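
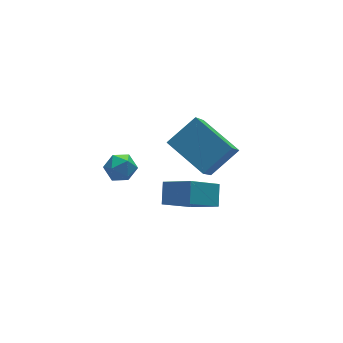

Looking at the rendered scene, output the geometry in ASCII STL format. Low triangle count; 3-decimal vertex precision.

solid 
facet normal -0.419 -0.516 0.747
outer loop
vertex 0.794 -3.0 1.08
vertex 0.171 -1.548 1.734
vertex -0.345 -3.153 0.335
endloop
endfacet
facet normal 0.364 -0.849 -0.382
outer loop
vertex 0.469 -2.152 -1.114
vertex 0.794 -3.0 1.08
vertex -0.345 -3.153 0.335
endloop
endfacet
facet normal -0.420 -0.516 0.747
outer loop
vertex -0.345 -3.153 0.335
vertex 0.171 -1.548 1.734
vertex -0.968 -1.701 0.988
endloop
endfacet
facet normal -0.831 -0.112 -0.544
outer loop
vertex -0.968 -1.701 0.988
vertex 0.469 -2.152 -1.114
vertex -0.345 -3.153 0.335
endloop
endfacet
facet normal 0.831 0.112 0.544
outer loop
vertex 0.794 -3.0 1.08
vertex 0.985 -0.547 0.285
vertex 0.171 -1.548 1.734
endloop
endfacet
facet normal 0.364 -0.849 -0.382
outer loop
vertex 1.608 -1.999 -0.368
vertex 0.794 -3.0 1.08
vertex 0.469 -2.152 -1.114
endloop
endfacet
facet normal 0.831 0.112 0.545
outer loop
vertex 1.608 -1.999 -0.368
vertex 0.985 -0.547 0.285
vertex 0.794 -3.0 1.08
endloop
endfacet
facet normal -0.364 0.849 0.382
outer loop
vertex 0.171 -1.548 1.734
vertex 0.985 -0.547 0.285
vertex -0.968 -1.701 0.988
endloop
endfacet
facet normal -0.831 -0.111 -0.544
outer loop
vertex -0.154 -0.7 -0.46
vertex 0.469 -2.152 -1.114
vertex -0.968 -1.701 0.988
endloop
endfacet
facet normal -0.364 0.849 0.382
outer loop
vertex -0.968 -1.701 0.988
vertex 0.985 -0.547 0.285
vertex -0.154 -0.7 -0.46
endloop
endfacet
facet normal 0.420 0.516 -0.747
outer loop
vertex -0.154 -0.7 -0.46
vertex 1.608 -1.999 -0.368
vertex 0.469 -2.152 -1.114
endloop
endfacet
facet normal 0.419 0.516 -0.747
outer loop
vertex 0.985 -0.547 0.285
vertex 1.608 -1.999 -0.368
vertex -0.154 -0.7 -0.46
endloop
endfacet
facet normal -0.450 0.841 0.299
outer loop
vertex -1.858 0.667 -1.772
vertex -2.406 0.358 -1.728
vertex -2.02 0.388 -1.231
endloop
endfacet
facet normal 0.236 0.833 0.500
outer loop
vertex -1.858 0.667 -1.772
vertex -2.02 0.388 -1.231
vertex -1.427 0.347 -1.442
endloop
endfacet
facet normal 0.636 0.767 -0.086
outer loop
vertex -1.858 0.667 -1.772
vertex -1.427 0.347 -1.442
vertex -1.447 0.293 -2.07
endloop
endfacet
facet normal 0.198 0.735 -0.649
outer loop
vertex -1.858 0.667 -1.772
vertex -1.447 0.293 -2.07
vertex -2.052 0.3 -2.247
endloop
endfacet
facet normal -0.473 0.780 -0.410
outer loop
vertex -1.858 0.667 -1.772
vertex -2.052 0.3 -2.247
vertex -2.406 0.358 -1.728
endloop
endfacet
facet normal 0.340 0.256 0.905
outer loop
vertex -1.427 0.347 -1.442
vertex -2.02 0.388 -1.231
vertex -1.708 -0.16 -1.193
endloop
endfacet
facet normal -0.769 0.267 0.581
outer loop
vertex -2.02 0.388 -1.231
vertex -2.406 0.358 -1.728
vertex -2.313 -0.153 -1.37
endloop
endfacet
facet normal -0.806 0.167 -0.568
outer loop
vertex -2.406 0.358 -1.728
vertex -2.052 0.3 -2.247
vertex -2.333 -0.207 -1.998
endloop
endfacet
facet normal 0.281 0.093 -0.955
outer loop
vertex -2.052 0.3 -2.247
vertex -1.447 0.293 -2.07
vertex -1.74 -0.248 -2.209
endloop
endfacet
facet normal 0.988 0.149 -0.044
outer loop
vertex -1.447 0.293 -2.07
vertex -1.427 0.347 -1.442
vertex -1.354 -0.218 -1.712
endloop
endfacet
facet normal -0.198 -0.735 0.649
outer loop
vertex -1.902 -0.527 -1.668
vertex -1.708 -0.16 -1.193
vertex -2.313 -0.153 -1.37
endloop
endfacet
facet normal -0.636 -0.767 0.086
outer loop
vertex -1.902 -0.527 -1.668
vertex -2.313 -0.153 -1.37
vertex -2.333 -0.207 -1.998
endloop
endfacet
facet normal -0.236 -0.833 -0.500
outer loop
vertex -1.902 -0.527 -1.668
vertex -2.333 -0.207 -1.998
vertex -1.74 -0.248 -2.209
endloop
endfacet
facet normal 0.450 -0.841 -0.299
outer loop
vertex -1.902 -0.527 -1.668
vertex -1.74 -0.248 -2.209
vertex -1.354 -0.218 -1.712
endloop
endfacet
facet normal 0.473 -0.780 0.410
outer loop
vertex -1.902 -0.527 -1.668
vertex -1.354 -0.218 -1.712
vertex -1.708 -0.16 -1.193
endloop
endfacet
facet normal -0.281 -0.093 0.955
outer loop
vertex -2.313 -0.153 -1.37
vertex -1.708 -0.16 -1.193
vertex -2.02 0.388 -1.231
endloop
endfacet
facet normal -0.988 -0.149 0.044
outer loop
vertex -2.333 -0.207 -1.998
vertex -2.313 -0.153 -1.37
vertex -2.406 0.358 -1.728
endloop
endfacet
facet normal -0.340 -0.256 -0.905
outer loop
vertex -1.74 -0.248 -2.209
vertex -2.333 -0.207 -1.998
vertex -2.052 0.3 -2.247
endloop
endfacet
facet normal 0.769 -0.267 -0.581
outer loop
vertex -1.354 -0.218 -1.712
vertex -1.74 -0.248 -2.209
vertex -1.447 0.293 -2.07
endloop
endfacet
facet normal 0.806 -0.167 0.568
outer loop
vertex -1.708 -0.16 -1.193
vertex -1.354 -0.218 -1.712
vertex -1.427 0.347 -1.442
endloop
endfacet
facet normal -0.452 0.720 -0.526
outer loop
vertex -0.578 -0.575 -2.56
vertex 0.582 -0.466 -3.407
vertex -0.923 -1.196 -3.113
endloop
endfacet
facet normal -0.805 -0.076 0.588
outer loop
vertex -0.322 -2.154 -2.413
vertex -0.578 -0.575 -2.56
vertex -0.923 -1.196 -3.113
endloop
endfacet
facet normal -0.452 0.720 -0.526
outer loop
vertex -0.923 -1.196 -3.113
vertex 0.582 -0.466 -3.407
vertex 0.236 -1.087 -3.96
endloop
endfacet
facet normal -0.384 -0.690 -0.614
outer loop
vertex 0.236 -1.087 -3.96
vertex -0.322 -2.154 -2.413
vertex -0.923 -1.196 -3.113
endloop
endfacet
facet normal 0.384 0.690 0.614
outer loop
vertex -0.578 -0.575 -2.56
vertex 1.183 -1.424 -2.707
vertex 0.582 -0.466 -3.407
endloop
endfacet
facet normal -0.805 -0.076 0.589
outer loop
vertex 0.024 -1.533 -1.86
vertex -0.578 -0.575 -2.56
vertex -0.322 -2.154 -2.413
endloop
endfacet
facet normal 0.384 0.690 0.614
outer loop
vertex 0.024 -1.533 -1.86
vertex 1.183 -1.424 -2.707
vertex -0.578 -0.575 -2.56
endloop
endfacet
facet normal 0.805 0.075 -0.588
outer loop
vertex 0.582 -0.466 -3.407
vertex 1.183 -1.424 -2.707
vertex 0.236 -1.087 -3.96
endloop
endfacet
facet normal -0.384 -0.690 -0.614
outer loop
vertex 0.838 -2.045 -3.26
vertex -0.322 -2.154 -2.413
vertex 0.236 -1.087 -3.96
endloop
endfacet
facet normal 0.805 0.076 -0.588
outer loop
vertex 0.236 -1.087 -3.96
vertex 1.183 -1.424 -2.707
vertex 0.838 -2.045 -3.26
endloop
endfacet
facet normal 0.452 -0.720 0.526
outer loop
vertex 0.838 -2.045 -3.26
vertex 0.024 -1.533 -1.86
vertex -0.322 -2.154 -2.413
endloop
endfacet
facet normal 0.452 -0.720 0.526
outer loop
vertex 1.183 -1.424 -2.707
vertex 0.024 -1.533 -1.86
vertex 0.838 -2.045 -3.26
endloop
endfacet

endsolid


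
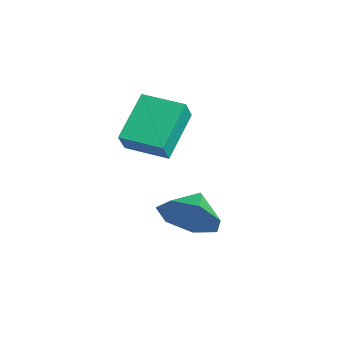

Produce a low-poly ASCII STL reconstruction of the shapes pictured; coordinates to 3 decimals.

solid 
facet normal -0.503 0.700 0.507
outer loop
vertex -3.725 -2.275 0.113
vertex -2.585 -1.43 0.076
vertex -4.01 -1.924 -0.654
endloop
endfacet
facet normal -0.803 -0.595 0.026
outer loop
vertex -3.115 -3.17 -1.556
vertex -3.725 -2.275 0.113
vertex -4.01 -1.924 -0.654
endloop
endfacet
facet normal -0.503 0.700 0.508
outer loop
vertex -4.01 -1.924 -0.654
vertex -2.585 -1.43 0.076
vertex -2.87 -1.079 -0.69
endloop
endfacet
facet normal -0.319 0.394 -0.862
outer loop
vertex -2.87 -1.079 -0.69
vertex -3.115 -3.17 -1.556
vertex -4.01 -1.924 -0.654
endloop
endfacet
facet normal 0.320 -0.394 0.862
outer loop
vertex -3.725 -2.275 0.113
vertex -1.69 -2.676 -0.826
vertex -2.585 -1.43 0.076
endloop
endfacet
facet normal -0.803 -0.595 0.026
outer loop
vertex -2.83 -3.521 -0.79
vertex -3.725 -2.275 0.113
vertex -3.115 -3.17 -1.556
endloop
endfacet
facet normal 0.320 -0.395 0.861
outer loop
vertex -2.83 -3.521 -0.79
vertex -1.69 -2.676 -0.826
vertex -3.725 -2.275 0.113
endloop
endfacet
facet normal 0.803 0.595 -0.026
outer loop
vertex -2.585 -1.43 0.076
vertex -1.69 -2.676 -0.826
vertex -2.87 -1.079 -0.69
endloop
endfacet
facet normal -0.320 0.394 -0.861
outer loop
vertex -1.975 -2.325 -1.593
vertex -3.115 -3.17 -1.556
vertex -2.87 -1.079 -0.69
endloop
endfacet
facet normal 0.803 0.595 -0.026
outer loop
vertex -2.87 -1.079 -0.69
vertex -1.69 -2.676 -0.826
vertex -1.975 -2.325 -1.593
endloop
endfacet
facet normal 0.502 -0.700 -0.508
outer loop
vertex -1.975 -2.325 -1.593
vertex -2.83 -3.521 -0.79
vertex -3.115 -3.17 -1.556
endloop
endfacet
facet normal 0.503 -0.700 -0.507
outer loop
vertex -1.69 -2.676 -0.826
vertex -2.83 -3.521 -0.79
vertex -1.975 -2.325 -1.593
endloop
endfacet
facet normal 0.607 -0.717 -0.342
outer loop
vertex 0.542 -2.74 -1.791
vertex 0.013 -2.789 -2.626
vertex 0.798 -2.22 -2.426
endloop
endfacet
facet normal 0.159 0.731 0.663
outer loop
vertex 0.542 -2.74 -1.791
vertex 0.798 -2.22 -2.426
vertex -0.613 -2.051 -2.274
endloop
endfacet
facet normal 0.607 -0.717 -0.343
outer loop
vertex 0.798 -2.22 -2.426
vertex 0.013 -2.789 -2.626
vertex 0.462 -2.129 -3.211
endloop
endfacet
facet normal 0.125 0.990 0.061
outer loop
vertex 0.798 -2.22 -2.426
vertex 0.462 -2.129 -3.211
vertex -0.613 -2.051 -2.274
endloop
endfacet
facet normal 0.607 -0.717 -0.343
outer loop
vertex 0.462 -2.129 -3.211
vertex 0.013 -2.789 -2.626
vertex -0.212 -2.535 -3.556
endloop
endfacet
facet normal -0.302 0.857 -0.418
outer loop
vertex 0.462 -2.129 -3.211
vertex -0.212 -2.535 -3.556
vertex -0.613 -2.051 -2.274
endloop
endfacet
facet normal 0.607 -0.717 -0.343
outer loop
vertex -0.212 -2.535 -3.556
vertex 0.013 -2.789 -2.626
vertex -0.716 -3.132 -3.201
endloop
endfacet
facet normal -0.802 0.431 -0.414
outer loop
vertex -0.212 -2.535 -3.556
vertex -0.716 -3.132 -3.201
vertex -0.613 -2.051 -2.274
endloop
endfacet
facet normal 0.607 -0.717 -0.342
outer loop
vertex -0.716 -3.132 -3.201
vertex 0.013 -2.789 -2.626
vertex -0.672 -3.471 -2.413
endloop
endfacet
facet normal -0.997 0.035 0.071
outer loop
vertex -0.716 -3.132 -3.201
vertex -0.672 -3.471 -2.413
vertex -0.613 -2.051 -2.274
endloop
endfacet
facet normal 0.607 -0.717 -0.343
outer loop
vertex -0.672 -3.471 -2.413
vertex 0.013 -2.789 -2.626
vertex -0.112 -3.297 -1.786
endloop
endfacet
facet normal -0.741 -0.035 0.671
outer loop
vertex -0.672 -3.471 -2.413
vertex -0.112 -3.297 -1.786
vertex -0.613 -2.051 -2.274
endloop
endfacet
facet normal 0.608 -0.716 -0.343
outer loop
vertex -0.112 -3.297 -1.786
vertex 0.013 -2.789 -2.626
vertex 0.542 -2.74 -1.791
endloop
endfacet
facet normal -0.227 0.275 0.934
outer loop
vertex -0.112 -3.297 -1.786
vertex 0.542 -2.74 -1.791
vertex -0.613 -2.051 -2.274
endloop
endfacet

endsolid


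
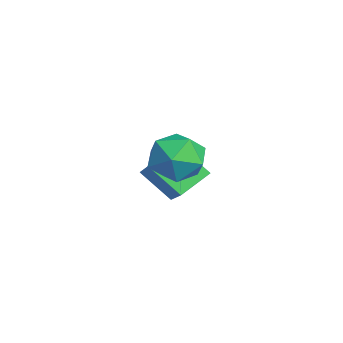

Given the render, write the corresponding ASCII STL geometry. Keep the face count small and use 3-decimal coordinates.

solid 
facet normal -0.995 -0.065 0.081
outer loop
vertex 0.567 -1.877 -1.395
vertex 0.674 -3.0 -0.987
vertex 0.676 -2.08 -0.218
endloop
endfacet
facet normal -0.775 0.607 0.176
outer loop
vertex 0.567 -1.877 -1.395
vertex 0.676 -2.08 -0.218
vertex 1.271 -1.173 -0.728
endloop
endfacet
facet normal -0.422 0.809 -0.409
outer loop
vertex 0.567 -1.877 -1.395
vertex 1.271 -1.173 -0.728
vertex 1.636 -1.531 -1.812
endloop
endfacet
facet normal -0.423 0.261 -0.868
outer loop
vertex 0.567 -1.877 -1.395
vertex 1.636 -1.531 -1.812
vertex 1.267 -2.661 -1.972
endloop
endfacet
facet normal -0.777 -0.279 -0.564
outer loop
vertex 0.567 -1.877 -1.395
vertex 1.267 -2.661 -1.972
vertex 0.674 -3.0 -0.987
endloop
endfacet
facet normal -0.316 0.614 0.723
outer loop
vertex 1.271 -1.173 -0.728
vertex 0.676 -2.08 -0.218
vertex 1.813 -1.859 0.092
endloop
endfacet
facet normal -0.672 -0.474 0.569
outer loop
vertex 0.676 -2.08 -0.218
vertex 0.674 -3.0 -0.987
vertex 1.444 -2.989 -0.068
endloop
endfacet
facet normal -0.320 -0.820 -0.475
outer loop
vertex 0.674 -3.0 -0.987
vertex 1.267 -2.661 -1.972
vertex 1.809 -3.347 -1.152
endloop
endfacet
facet normal 0.253 0.054 -0.966
outer loop
vertex 1.267 -2.661 -1.972
vertex 1.636 -1.531 -1.812
vertex 2.404 -2.44 -1.662
endloop
endfacet
facet normal 0.255 0.940 -0.225
outer loop
vertex 1.636 -1.531 -1.812
vertex 1.271 -1.173 -0.728
vertex 2.406 -1.52 -0.893
endloop
endfacet
facet normal 0.423 -0.261 0.868
outer loop
vertex 2.513 -2.643 -0.485
vertex 1.813 -1.859 0.092
vertex 1.444 -2.989 -0.068
endloop
endfacet
facet normal 0.422 -0.809 0.409
outer loop
vertex 2.513 -2.643 -0.485
vertex 1.444 -2.989 -0.068
vertex 1.809 -3.347 -1.152
endloop
endfacet
facet normal 0.775 -0.607 -0.176
outer loop
vertex 2.513 -2.643 -0.485
vertex 1.809 -3.347 -1.152
vertex 2.404 -2.44 -1.662
endloop
endfacet
facet normal 0.995 0.065 -0.081
outer loop
vertex 2.513 -2.643 -0.485
vertex 2.404 -2.44 -1.662
vertex 2.406 -1.52 -0.893
endloop
endfacet
facet normal 0.777 0.279 0.564
outer loop
vertex 2.513 -2.643 -0.485
vertex 2.406 -1.52 -0.893
vertex 1.813 -1.859 0.092
endloop
endfacet
facet normal -0.253 -0.054 0.966
outer loop
vertex 1.444 -2.989 -0.068
vertex 1.813 -1.859 0.092
vertex 0.676 -2.08 -0.218
endloop
endfacet
facet normal -0.255 -0.940 0.225
outer loop
vertex 1.809 -3.347 -1.152
vertex 1.444 -2.989 -0.068
vertex 0.674 -3.0 -0.987
endloop
endfacet
facet normal 0.316 -0.614 -0.723
outer loop
vertex 2.404 -2.44 -1.662
vertex 1.809 -3.347 -1.152
vertex 1.267 -2.661 -1.972
endloop
endfacet
facet normal 0.672 0.474 -0.569
outer loop
vertex 2.406 -1.52 -0.893
vertex 2.404 -2.44 -1.662
vertex 1.636 -1.531 -1.812
endloop
endfacet
facet normal 0.320 0.820 0.475
outer loop
vertex 1.813 -1.859 0.092
vertex 2.406 -1.52 -0.893
vertex 1.271 -1.173 -0.728
endloop
endfacet
facet normal -0.458 -0.589 0.666
outer loop
vertex -2.287 -1.367 -2.475
vertex -3.556 -1.475 -3.443
vertex -1.665 -2.615 -3.151
endloop
endfacet
facet normal 0.793 0.068 0.605
outer loop
vertex -0.864 -1.585 -4.317
vertex -2.287 -1.367 -2.475
vertex -1.665 -2.615 -3.151
endloop
endfacet
facet normal -0.458 -0.589 0.666
outer loop
vertex -1.665 -2.615 -3.151
vertex -3.556 -1.475 -3.443
vertex -2.934 -2.723 -4.119
endloop
endfacet
facet normal 0.401 -0.806 -0.436
outer loop
vertex -2.934 -2.723 -4.119
vertex -0.864 -1.585 -4.317
vertex -1.665 -2.615 -3.151
endloop
endfacet
facet normal -0.401 0.806 0.436
outer loop
vertex -2.287 -1.367 -2.475
vertex -2.755 -0.445 -4.609
vertex -3.556 -1.475 -3.443
endloop
endfacet
facet normal 0.793 0.068 0.605
outer loop
vertex -1.486 -0.337 -3.641
vertex -2.287 -1.367 -2.475
vertex -0.864 -1.585 -4.317
endloop
endfacet
facet normal -0.401 0.806 0.436
outer loop
vertex -1.486 -0.337 -3.641
vertex -2.755 -0.445 -4.609
vertex -2.287 -1.367 -2.475
endloop
endfacet
facet normal -0.793 -0.068 -0.605
outer loop
vertex -3.556 -1.475 -3.443
vertex -2.755 -0.445 -4.609
vertex -2.934 -2.723 -4.119
endloop
endfacet
facet normal 0.401 -0.806 -0.436
outer loop
vertex -2.133 -1.693 -5.285
vertex -0.864 -1.585 -4.317
vertex -2.934 -2.723 -4.119
endloop
endfacet
facet normal -0.793 -0.068 -0.605
outer loop
vertex -2.934 -2.723 -4.119
vertex -2.755 -0.445 -4.609
vertex -2.133 -1.693 -5.285
endloop
endfacet
facet normal 0.458 0.589 -0.666
outer loop
vertex -2.133 -1.693 -5.285
vertex -1.486 -0.337 -3.641
vertex -0.864 -1.585 -4.317
endloop
endfacet
facet normal 0.458 0.589 -0.666
outer loop
vertex -2.755 -0.445 -4.609
vertex -1.486 -0.337 -3.641
vertex -2.133 -1.693 -5.285
endloop
endfacet

endsolid


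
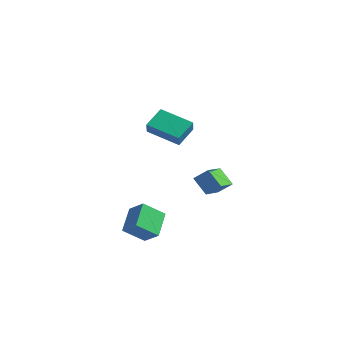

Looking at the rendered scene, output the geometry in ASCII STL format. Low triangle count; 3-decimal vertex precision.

solid 
facet normal -0.507 -0.606 0.612
outer loop
vertex -2.542 -2.954 -2.051
vertex -3.46 -2.901 -2.759
vertex -1.991 -4.232 -2.86
endloop
endfacet
facet normal 0.791 -0.046 0.611
outer loop
vertex -1.26 -3.359 -3.741
vertex -2.542 -2.954 -2.051
vertex -1.991 -4.232 -2.86
endloop
endfacet
facet normal -0.508 -0.607 0.612
outer loop
vertex -1.991 -4.232 -2.86
vertex -3.46 -2.901 -2.759
vertex -2.908 -4.179 -3.568
endloop
endfacet
facet normal 0.342 -0.794 -0.503
outer loop
vertex -2.908 -4.179 -3.568
vertex -1.26 -3.359 -3.741
vertex -1.991 -4.232 -2.86
endloop
endfacet
facet normal -0.342 0.794 0.503
outer loop
vertex -2.542 -2.954 -2.051
vertex -2.729 -2.028 -3.64
vertex -3.46 -2.901 -2.759
endloop
endfacet
facet normal 0.791 -0.045 0.611
outer loop
vertex -1.812 -2.081 -2.932
vertex -2.542 -2.954 -2.051
vertex -1.26 -3.359 -3.741
endloop
endfacet
facet normal -0.342 0.794 0.503
outer loop
vertex -1.812 -2.081 -2.932
vertex -2.729 -2.028 -3.64
vertex -2.542 -2.954 -2.051
endloop
endfacet
facet normal -0.790 0.045 -0.611
outer loop
vertex -3.46 -2.901 -2.759
vertex -2.729 -2.028 -3.64
vertex -2.908 -4.179 -3.568
endloop
endfacet
facet normal 0.342 -0.794 -0.503
outer loop
vertex -2.178 -3.306 -4.449
vertex -1.26 -3.359 -3.741
vertex -2.908 -4.179 -3.568
endloop
endfacet
facet normal -0.791 0.045 -0.610
outer loop
vertex -2.908 -4.179 -3.568
vertex -2.729 -2.028 -3.64
vertex -2.178 -3.306 -4.449
endloop
endfacet
facet normal 0.507 0.607 -0.612
outer loop
vertex -2.178 -3.306 -4.449
vertex -1.812 -2.081 -2.932
vertex -1.26 -3.359 -3.741
endloop
endfacet
facet normal 0.508 0.606 -0.612
outer loop
vertex -2.729 -2.028 -3.64
vertex -1.812 -2.081 -2.932
vertex -2.178 -3.306 -4.449
endloop
endfacet
facet normal -0.335 0.467 -0.818
outer loop
vertex -4.224 0.73 2.27
vertex -2.405 1.043 1.703
vertex -4.23 -0.452 1.597
endloop
endfacet
facet normal -0.942 -0.162 0.293
outer loop
vertex -3.935 -0.863 2.317
vertex -4.224 0.73 2.27
vertex -4.23 -0.452 1.597
endloop
endfacet
facet normal -0.336 0.468 -0.818
outer loop
vertex -4.23 -0.452 1.597
vertex -2.405 1.043 1.703
vertex -2.412 -0.139 1.03
endloop
endfacet
facet normal -0.005 -0.869 -0.494
outer loop
vertex -2.412 -0.139 1.03
vertex -3.935 -0.863 2.317
vertex -4.23 -0.452 1.597
endloop
endfacet
facet normal 0.005 0.869 0.494
outer loop
vertex -4.224 0.73 2.27
vertex -2.11 0.632 2.423
vertex -2.405 1.043 1.703
endloop
endfacet
facet normal -0.942 -0.162 0.295
outer loop
vertex -3.928 0.319 2.99
vertex -4.224 0.73 2.27
vertex -3.935 -0.863 2.317
endloop
endfacet
facet normal 0.005 0.869 0.494
outer loop
vertex -3.928 0.319 2.99
vertex -2.11 0.632 2.423
vertex -4.224 0.73 2.27
endloop
endfacet
facet normal 0.942 0.162 -0.294
outer loop
vertex -2.405 1.043 1.703
vertex -2.11 0.632 2.423
vertex -2.412 -0.139 1.03
endloop
endfacet
facet normal -0.005 -0.869 -0.494
outer loop
vertex -2.116 -0.55 1.75
vertex -3.935 -0.863 2.317
vertex -2.412 -0.139 1.03
endloop
endfacet
facet normal 0.942 0.163 -0.294
outer loop
vertex -2.412 -0.139 1.03
vertex -2.11 0.632 2.423
vertex -2.116 -0.55 1.75
endloop
endfacet
facet normal 0.335 -0.468 0.818
outer loop
vertex -2.116 -0.55 1.75
vertex -3.928 0.319 2.99
vertex -3.935 -0.863 2.317
endloop
endfacet
facet normal 0.336 -0.467 0.818
outer loop
vertex -2.11 0.632 2.423
vertex -3.928 0.319 2.99
vertex -2.116 -0.55 1.75
endloop
endfacet
facet normal -0.730 0.109 0.674
outer loop
vertex -2.718 2.806 -2.091
vertex -3.034 4.326 -2.679
vertex -3.387 2.411 -2.752
endloop
endfacet
facet normal 0.190 -0.916 0.354
outer loop
vertex -2.466 2.274 -3.601
vertex -2.718 2.806 -2.091
vertex -3.387 2.411 -2.752
endloop
endfacet
facet normal -0.730 0.109 0.674
outer loop
vertex -3.387 2.411 -2.752
vertex -3.034 4.326 -2.679
vertex -3.703 3.931 -3.34
endloop
endfacet
facet normal -0.655 -0.387 -0.649
outer loop
vertex -3.703 3.931 -3.34
vertex -2.466 2.274 -3.601
vertex -3.387 2.411 -2.752
endloop
endfacet
facet normal 0.655 0.387 0.649
outer loop
vertex -2.718 2.806 -2.091
vertex -2.113 4.189 -3.528
vertex -3.034 4.326 -2.679
endloop
endfacet
facet normal 0.190 -0.916 0.354
outer loop
vertex -1.797 2.669 -2.94
vertex -2.718 2.806 -2.091
vertex -2.466 2.274 -3.601
endloop
endfacet
facet normal 0.655 0.387 0.649
outer loop
vertex -1.797 2.669 -2.94
vertex -2.113 4.189 -3.528
vertex -2.718 2.806 -2.091
endloop
endfacet
facet normal -0.190 0.916 -0.354
outer loop
vertex -3.034 4.326 -2.679
vertex -2.113 4.189 -3.528
vertex -3.703 3.931 -3.34
endloop
endfacet
facet normal -0.655 -0.387 -0.649
outer loop
vertex -2.782 3.794 -4.189
vertex -2.466 2.274 -3.601
vertex -3.703 3.931 -3.34
endloop
endfacet
facet normal -0.190 0.916 -0.354
outer loop
vertex -3.703 3.931 -3.34
vertex -2.113 4.189 -3.528
vertex -2.782 3.794 -4.189
endloop
endfacet
facet normal 0.730 -0.109 -0.674
outer loop
vertex -2.782 3.794 -4.189
vertex -1.797 2.669 -2.94
vertex -2.466 2.274 -3.601
endloop
endfacet
facet normal 0.730 -0.109 -0.674
outer loop
vertex -2.113 4.189 -3.528
vertex -1.797 2.669 -2.94
vertex -2.782 3.794 -4.189
endloop
endfacet

endsolid


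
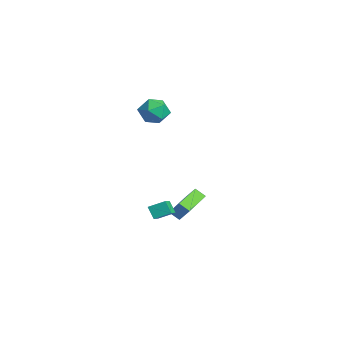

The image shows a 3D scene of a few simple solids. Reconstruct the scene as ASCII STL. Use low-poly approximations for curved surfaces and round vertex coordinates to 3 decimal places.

solid 
facet normal 0.007 0.359 0.933
outer loop
vertex -2.647 0.639 4.278
vertex -2.416 -0.289 4.633
vertex -1.671 0.359 4.378
endloop
endfacet
facet normal 0.199 0.862 0.466
outer loop
vertex -2.647 0.639 4.278
vertex -1.671 0.359 4.378
vertex -1.972 0.876 3.551
endloop
endfacet
facet normal -0.334 0.943 -0.003
outer loop
vertex -2.647 0.639 4.278
vertex -1.972 0.876 3.551
vertex -2.902 0.546 3.295
endloop
endfacet
facet normal -0.854 0.489 0.175
outer loop
vertex -2.647 0.639 4.278
vertex -2.902 0.546 3.295
vertex -3.177 -0.174 3.963
endloop
endfacet
facet normal -0.644 0.128 0.754
outer loop
vertex -2.647 0.639 4.278
vertex -3.177 -0.174 3.963
vertex -2.416 -0.289 4.633
endloop
endfacet
facet normal 0.771 0.627 0.111
outer loop
vertex -1.972 0.876 3.551
vertex -1.671 0.359 4.378
vertex -1.323 0.094 3.457
endloop
endfacet
facet normal 0.461 -0.189 0.867
outer loop
vertex -1.671 0.359 4.378
vertex -2.416 -0.289 4.633
vertex -1.598 -0.626 4.125
endloop
endfacet
facet normal -0.593 -0.562 0.577
outer loop
vertex -2.416 -0.289 4.633
vertex -3.177 -0.174 3.963
vertex -2.528 -0.956 3.869
endloop
endfacet
facet normal -0.933 0.023 -0.359
outer loop
vertex -3.177 -0.174 3.963
vertex -2.902 0.546 3.295
vertex -2.829 -0.439 3.042
endloop
endfacet
facet normal -0.090 0.757 -0.647
outer loop
vertex -2.902 0.546 3.295
vertex -1.972 0.876 3.551
vertex -2.084 0.209 2.787
endloop
endfacet
facet normal 0.854 -0.489 -0.175
outer loop
vertex -1.853 -0.719 3.142
vertex -1.323 0.094 3.457
vertex -1.598 -0.626 4.125
endloop
endfacet
facet normal 0.334 -0.943 0.003
outer loop
vertex -1.853 -0.719 3.142
vertex -1.598 -0.626 4.125
vertex -2.528 -0.956 3.869
endloop
endfacet
facet normal -0.199 -0.862 -0.466
outer loop
vertex -1.853 -0.719 3.142
vertex -2.528 -0.956 3.869
vertex -2.829 -0.439 3.042
endloop
endfacet
facet normal -0.007 -0.359 -0.933
outer loop
vertex -1.853 -0.719 3.142
vertex -2.829 -0.439 3.042
vertex -2.084 0.209 2.787
endloop
endfacet
facet normal 0.644 -0.128 -0.754
outer loop
vertex -1.853 -0.719 3.142
vertex -2.084 0.209 2.787
vertex -1.323 0.094 3.457
endloop
endfacet
facet normal 0.933 -0.023 0.359
outer loop
vertex -1.598 -0.626 4.125
vertex -1.323 0.094 3.457
vertex -1.671 0.359 4.378
endloop
endfacet
facet normal 0.090 -0.757 0.647
outer loop
vertex -2.528 -0.956 3.869
vertex -1.598 -0.626 4.125
vertex -2.416 -0.289 4.633
endloop
endfacet
facet normal -0.771 -0.627 -0.111
outer loop
vertex -2.829 -0.439 3.042
vertex -2.528 -0.956 3.869
vertex -3.177 -0.174 3.963
endloop
endfacet
facet normal -0.461 0.189 -0.867
outer loop
vertex -2.084 0.209 2.787
vertex -2.829 -0.439 3.042
vertex -2.902 0.546 3.295
endloop
endfacet
facet normal 0.593 0.562 -0.577
outer loop
vertex -1.323 0.094 3.457
vertex -2.084 0.209 2.787
vertex -1.972 0.876 3.551
endloop
endfacet
facet normal -0.592 -0.174 0.787
outer loop
vertex 1.261 -1.734 -1.987
vertex 1.582 -0.826 -1.544
vertex 0.305 -1.112 -2.569
endloop
endfacet
facet normal -0.302 -0.856 -0.419
outer loop
vertex 0.838 -0.954 -3.276
vertex 1.261 -1.734 -1.987
vertex 0.305 -1.112 -2.569
endloop
endfacet
facet normal -0.592 -0.175 0.787
outer loop
vertex 0.305 -1.112 -2.569
vertex 1.582 -0.826 -1.544
vertex 0.626 -0.204 -2.125
endloop
endfacet
facet normal -0.747 0.486 -0.454
outer loop
vertex 0.626 -0.204 -2.125
vertex 0.838 -0.954 -3.276
vertex 0.305 -1.112 -2.569
endloop
endfacet
facet normal 0.747 -0.486 0.454
outer loop
vertex 1.261 -1.734 -1.987
vertex 2.115 -0.668 -2.251
vertex 1.582 -0.826 -1.544
endloop
endfacet
facet normal -0.303 -0.856 -0.419
outer loop
vertex 1.794 -1.576 -2.695
vertex 1.261 -1.734 -1.987
vertex 0.838 -0.954 -3.276
endloop
endfacet
facet normal 0.747 -0.486 0.454
outer loop
vertex 1.794 -1.576 -2.695
vertex 2.115 -0.668 -2.251
vertex 1.261 -1.734 -1.987
endloop
endfacet
facet normal 0.302 0.856 0.419
outer loop
vertex 1.582 -0.826 -1.544
vertex 2.115 -0.668 -2.251
vertex 0.626 -0.204 -2.125
endloop
endfacet
facet normal -0.747 0.486 -0.454
outer loop
vertex 1.159 -0.046 -2.833
vertex 0.838 -0.954 -3.276
vertex 0.626 -0.204 -2.125
endloop
endfacet
facet normal 0.302 0.856 0.419
outer loop
vertex 0.626 -0.204 -2.125
vertex 2.115 -0.668 -2.251
vertex 1.159 -0.046 -2.833
endloop
endfacet
facet normal 0.592 0.175 -0.787
outer loop
vertex 1.159 -0.046 -2.833
vertex 1.794 -1.576 -2.695
vertex 0.838 -0.954 -3.276
endloop
endfacet
facet normal 0.593 0.175 -0.786
outer loop
vertex 2.115 -0.668 -2.251
vertex 1.794 -1.576 -2.695
vertex 1.159 -0.046 -2.833
endloop
endfacet
facet normal -0.655 0.745 0.130
outer loop
vertex -2.34 2.527 -3.135
vertex -1.894 3.003 -3.615
vertex -2.967 2.144 -4.097
endloop
endfacet
facet normal -0.551 -0.588 0.593
outer loop
vertex -1.626 0.617 -4.365
vertex -2.34 2.527 -3.135
vertex -2.967 2.144 -4.097
endloop
endfacet
facet normal -0.655 0.745 0.130
outer loop
vertex -2.967 2.144 -4.097
vertex -1.894 3.003 -3.615
vertex -2.521 2.62 -4.577
endloop
endfacet
facet normal -0.518 -0.316 -0.795
outer loop
vertex -2.521 2.62 -4.577
vertex -1.626 0.617 -4.365
vertex -2.967 2.144 -4.097
endloop
endfacet
facet normal 0.518 0.316 0.795
outer loop
vertex -2.34 2.527 -3.135
vertex -0.553 1.476 -3.883
vertex -1.894 3.003 -3.615
endloop
endfacet
facet normal -0.551 -0.588 0.593
outer loop
vertex -0.999 1.0 -3.403
vertex -2.34 2.527 -3.135
vertex -1.626 0.617 -4.365
endloop
endfacet
facet normal 0.518 0.316 0.795
outer loop
vertex -0.999 1.0 -3.403
vertex -0.553 1.476 -3.883
vertex -2.34 2.527 -3.135
endloop
endfacet
facet normal 0.551 0.588 -0.593
outer loop
vertex -1.894 3.003 -3.615
vertex -0.553 1.476 -3.883
vertex -2.521 2.62 -4.577
endloop
endfacet
facet normal -0.518 -0.316 -0.795
outer loop
vertex -1.18 1.093 -4.845
vertex -1.626 0.617 -4.365
vertex -2.521 2.62 -4.577
endloop
endfacet
facet normal 0.551 0.588 -0.593
outer loop
vertex -2.521 2.62 -4.577
vertex -0.553 1.476 -3.883
vertex -1.18 1.093 -4.845
endloop
endfacet
facet normal 0.655 -0.745 -0.130
outer loop
vertex -1.18 1.093 -4.845
vertex -0.999 1.0 -3.403
vertex -1.626 0.617 -4.365
endloop
endfacet
facet normal 0.655 -0.745 -0.130
outer loop
vertex -0.553 1.476 -3.883
vertex -0.999 1.0 -3.403
vertex -1.18 1.093 -4.845
endloop
endfacet

endsolid


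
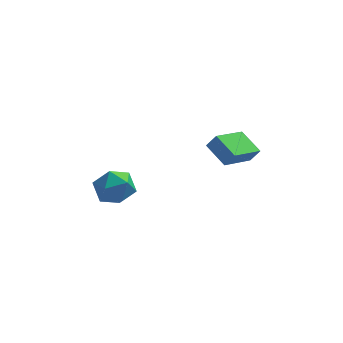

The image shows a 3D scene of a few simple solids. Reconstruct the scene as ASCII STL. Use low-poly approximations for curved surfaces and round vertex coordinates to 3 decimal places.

solid 
facet normal -0.807 0.587 -0.070
outer loop
vertex -4.418 -2.536 -4.021
vertex -4.799 -2.949 -3.095
vertex -4.163 -2.073 -3.076
endloop
endfacet
facet normal -0.239 0.896 -0.374
outer loop
vertex -4.418 -2.536 -4.021
vertex -4.163 -2.073 -3.076
vertex -3.407 -2.191 -3.842
endloop
endfacet
facet normal -0.001 0.462 -0.887
outer loop
vertex -4.418 -2.536 -4.021
vertex -3.407 -2.191 -3.842
vertex -3.576 -3.14 -4.336
endloop
endfacet
facet normal -0.420 -0.116 -0.900
outer loop
vertex -4.418 -2.536 -4.021
vertex -3.576 -3.14 -4.336
vertex -4.436 -3.609 -3.874
endloop
endfacet
facet normal -0.918 -0.039 -0.395
outer loop
vertex -4.418 -2.536 -4.021
vertex -4.436 -3.609 -3.874
vertex -4.799 -2.949 -3.095
endloop
endfacet
facet normal 0.271 0.955 0.121
outer loop
vertex -3.407 -2.191 -3.842
vertex -4.163 -2.073 -3.076
vertex -3.164 -2.391 -2.806
endloop
endfacet
facet normal -0.646 0.456 0.613
outer loop
vertex -4.163 -2.073 -3.076
vertex -4.799 -2.949 -3.095
vertex -4.024 -2.86 -2.344
endloop
endfacet
facet normal -0.826 -0.556 0.086
outer loop
vertex -4.799 -2.949 -3.095
vertex -4.436 -3.609 -3.874
vertex -4.193 -3.809 -2.838
endloop
endfacet
facet normal -0.020 -0.683 -0.730
outer loop
vertex -4.436 -3.609 -3.874
vertex -3.576 -3.14 -4.336
vertex -3.437 -3.927 -3.604
endloop
endfacet
facet normal 0.658 0.252 -0.709
outer loop
vertex -3.576 -3.14 -4.336
vertex -3.407 -2.191 -3.842
vertex -2.801 -3.051 -3.585
endloop
endfacet
facet normal 0.420 0.116 0.900
outer loop
vertex -3.182 -3.464 -2.659
vertex -3.164 -2.391 -2.806
vertex -4.024 -2.86 -2.344
endloop
endfacet
facet normal 0.001 -0.462 0.887
outer loop
vertex -3.182 -3.464 -2.659
vertex -4.024 -2.86 -2.344
vertex -4.193 -3.809 -2.838
endloop
endfacet
facet normal 0.239 -0.896 0.374
outer loop
vertex -3.182 -3.464 -2.659
vertex -4.193 -3.809 -2.838
vertex -3.437 -3.927 -3.604
endloop
endfacet
facet normal 0.807 -0.587 0.070
outer loop
vertex -3.182 -3.464 -2.659
vertex -3.437 -3.927 -3.604
vertex -2.801 -3.051 -3.585
endloop
endfacet
facet normal 0.918 0.039 0.395
outer loop
vertex -3.182 -3.464 -2.659
vertex -2.801 -3.051 -3.585
vertex -3.164 -2.391 -2.806
endloop
endfacet
facet normal 0.020 0.683 0.730
outer loop
vertex -4.024 -2.86 -2.344
vertex -3.164 -2.391 -2.806
vertex -4.163 -2.073 -3.076
endloop
endfacet
facet normal -0.658 -0.252 0.709
outer loop
vertex -4.193 -3.809 -2.838
vertex -4.024 -2.86 -2.344
vertex -4.799 -2.949 -3.095
endloop
endfacet
facet normal -0.271 -0.955 -0.121
outer loop
vertex -3.437 -3.927 -3.604
vertex -4.193 -3.809 -2.838
vertex -4.436 -3.609 -3.874
endloop
endfacet
facet normal 0.646 -0.456 -0.613
outer loop
vertex -2.801 -3.051 -3.585
vertex -3.437 -3.927 -3.604
vertex -3.576 -3.14 -4.336
endloop
endfacet
facet normal 0.826 0.556 -0.086
outer loop
vertex -3.164 -2.391 -2.806
vertex -2.801 -3.051 -3.585
vertex -3.407 -2.191 -3.842
endloop
endfacet
facet normal -0.592 -0.716 0.369
outer loop
vertex 1.596 -4.054 -0.299
vertex 0.775 -3.071 0.292
vertex 1.15 -4.027 -0.963
endloop
endfacet
facet normal 0.582 -0.697 -0.419
outer loop
vertex 2.325 -2.609 -1.692
vertex 1.596 -4.054 -0.299
vertex 1.15 -4.027 -0.963
endloop
endfacet
facet normal -0.593 -0.716 0.368
outer loop
vertex 1.15 -4.027 -0.963
vertex 0.775 -3.071 0.292
vertex 0.33 -3.044 -0.373
endloop
endfacet
facet normal -0.556 0.034 -0.830
outer loop
vertex 0.33 -3.044 -0.373
vertex 2.325 -2.609 -1.692
vertex 1.15 -4.027 -0.963
endloop
endfacet
facet normal 0.556 -0.034 0.830
outer loop
vertex 1.596 -4.054 -0.299
vertex 1.95 -1.653 -0.437
vertex 0.775 -3.071 0.292
endloop
endfacet
facet normal 0.583 -0.697 -0.418
outer loop
vertex 2.77 -2.636 -1.027
vertex 1.596 -4.054 -0.299
vertex 2.325 -2.609 -1.692
endloop
endfacet
facet normal 0.556 -0.034 0.830
outer loop
vertex 2.77 -2.636 -1.027
vertex 1.95 -1.653 -0.437
vertex 1.596 -4.054 -0.299
endloop
endfacet
facet normal -0.582 0.697 0.418
outer loop
vertex 0.775 -3.071 0.292
vertex 1.95 -1.653 -0.437
vertex 0.33 -3.044 -0.373
endloop
endfacet
facet normal -0.556 0.034 -0.830
outer loop
vertex 1.504 -1.626 -1.101
vertex 2.325 -2.609 -1.692
vertex 0.33 -3.044 -0.373
endloop
endfacet
facet normal -0.582 0.697 0.419
outer loop
vertex 0.33 -3.044 -0.373
vertex 1.95 -1.653 -0.437
vertex 1.504 -1.626 -1.101
endloop
endfacet
facet normal 0.593 0.716 -0.368
outer loop
vertex 1.504 -1.626 -1.101
vertex 2.77 -2.636 -1.027
vertex 2.325 -2.609 -1.692
endloop
endfacet
facet normal 0.593 0.716 -0.369
outer loop
vertex 1.95 -1.653 -0.437
vertex 2.77 -2.636 -1.027
vertex 1.504 -1.626 -1.101
endloop
endfacet

endsolid


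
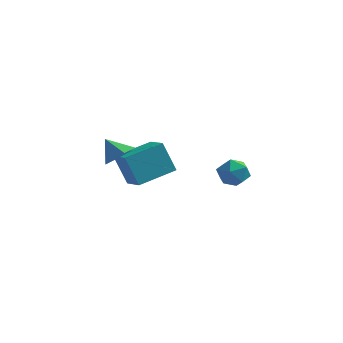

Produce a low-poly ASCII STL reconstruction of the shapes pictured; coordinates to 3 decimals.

solid 
facet normal -0.733 0.617 -0.288
outer loop
vertex -3.363 1.884 0.856
vertex -2.342 3.308 1.309
vertex -2.773 1.916 -0.577
endloop
endfacet
facet normal -0.565 -0.786 -0.250
outer loop
vertex -1.938 1.212 -0.249
vertex -3.363 1.884 0.856
vertex -2.773 1.916 -0.577
endloop
endfacet
facet normal -0.733 0.617 -0.288
outer loop
vertex -2.773 1.916 -0.577
vertex -2.342 3.308 1.309
vertex -1.752 3.34 -0.124
endloop
endfacet
facet normal 0.381 0.021 -0.924
outer loop
vertex -1.752 3.34 -0.124
vertex -1.938 1.212 -0.249
vertex -2.773 1.916 -0.577
endloop
endfacet
facet normal -0.381 -0.021 0.924
outer loop
vertex -3.363 1.884 0.856
vertex -1.507 2.604 1.637
vertex -2.342 3.308 1.309
endloop
endfacet
facet normal -0.565 -0.786 -0.250
outer loop
vertex -2.528 1.18 1.184
vertex -3.363 1.884 0.856
vertex -1.938 1.212 -0.249
endloop
endfacet
facet normal -0.381 -0.021 0.924
outer loop
vertex -2.528 1.18 1.184
vertex -1.507 2.604 1.637
vertex -3.363 1.884 0.856
endloop
endfacet
facet normal 0.565 0.786 0.250
outer loop
vertex -2.342 3.308 1.309
vertex -1.507 2.604 1.637
vertex -1.752 3.34 -0.124
endloop
endfacet
facet normal 0.381 0.021 -0.924
outer loop
vertex -0.917 2.636 0.204
vertex -1.938 1.212 -0.249
vertex -1.752 3.34 -0.124
endloop
endfacet
facet normal 0.565 0.786 0.250
outer loop
vertex -1.752 3.34 -0.124
vertex -1.507 2.604 1.637
vertex -0.917 2.636 0.204
endloop
endfacet
facet normal 0.733 -0.617 0.288
outer loop
vertex -0.917 2.636 0.204
vertex -2.528 1.18 1.184
vertex -1.938 1.212 -0.249
endloop
endfacet
facet normal 0.733 -0.617 0.288
outer loop
vertex -1.507 2.604 1.637
vertex -2.528 1.18 1.184
vertex -0.917 2.636 0.204
endloop
endfacet
facet normal -0.269 0.562 0.782
outer loop
vertex 2.805 0.425 2.149
vertex 2.099 0.258 2.026
vertex 2.506 -0.165 2.47
endloop
endfacet
facet normal 0.380 0.286 0.880
outer loop
vertex 2.805 0.425 2.149
vertex 2.506 -0.165 2.47
vertex 3.185 -0.204 2.189
endloop
endfacet
facet normal 0.795 0.502 0.341
outer loop
vertex 2.805 0.425 2.149
vertex 3.185 -0.204 2.189
vertex 3.198 0.195 1.571
endloop
endfacet
facet normal 0.402 0.911 -0.089
outer loop
vertex 2.805 0.425 2.149
vertex 3.198 0.195 1.571
vertex 2.527 0.481 1.47
endloop
endfacet
facet normal -0.256 0.949 0.183
outer loop
vertex 2.805 0.425 2.149
vertex 2.527 0.481 1.47
vertex 2.099 0.258 2.026
endloop
endfacet
facet normal 0.325 -0.426 0.845
outer loop
vertex 3.185 -0.204 2.189
vertex 2.506 -0.165 2.47
vertex 2.713 -0.761 2.09
endloop
endfacet
facet normal -0.727 0.022 0.687
outer loop
vertex 2.506 -0.165 2.47
vertex 2.099 0.258 2.026
vertex 2.042 -0.475 1.989
endloop
endfacet
facet normal -0.706 0.649 -0.283
outer loop
vertex 2.099 0.258 2.026
vertex 2.527 0.481 1.47
vertex 2.055 -0.076 1.371
endloop
endfacet
facet normal 0.359 0.587 -0.725
outer loop
vertex 2.527 0.481 1.47
vertex 3.198 0.195 1.571
vertex 2.734 -0.115 1.09
endloop
endfacet
facet normal 0.997 -0.076 -0.028
outer loop
vertex 3.198 0.195 1.571
vertex 3.185 -0.204 2.189
vertex 3.141 -0.538 1.534
endloop
endfacet
facet normal -0.402 -0.911 0.089
outer loop
vertex 2.435 -0.705 1.411
vertex 2.713 -0.761 2.09
vertex 2.042 -0.475 1.989
endloop
endfacet
facet normal -0.795 -0.502 -0.341
outer loop
vertex 2.435 -0.705 1.411
vertex 2.042 -0.475 1.989
vertex 2.055 -0.076 1.371
endloop
endfacet
facet normal -0.380 -0.286 -0.880
outer loop
vertex 2.435 -0.705 1.411
vertex 2.055 -0.076 1.371
vertex 2.734 -0.115 1.09
endloop
endfacet
facet normal 0.269 -0.562 -0.782
outer loop
vertex 2.435 -0.705 1.411
vertex 2.734 -0.115 1.09
vertex 3.141 -0.538 1.534
endloop
endfacet
facet normal 0.256 -0.949 -0.183
outer loop
vertex 2.435 -0.705 1.411
vertex 3.141 -0.538 1.534
vertex 2.713 -0.761 2.09
endloop
endfacet
facet normal -0.359 -0.587 0.725
outer loop
vertex 2.042 -0.475 1.989
vertex 2.713 -0.761 2.09
vertex 2.506 -0.165 2.47
endloop
endfacet
facet normal -0.997 0.076 0.028
outer loop
vertex 2.055 -0.076 1.371
vertex 2.042 -0.475 1.989
vertex 2.099 0.258 2.026
endloop
endfacet
facet normal -0.325 0.426 -0.845
outer loop
vertex 2.734 -0.115 1.09
vertex 2.055 -0.076 1.371
vertex 2.527 0.481 1.47
endloop
endfacet
facet normal 0.727 -0.022 -0.687
outer loop
vertex 3.141 -0.538 1.534
vertex 2.734 -0.115 1.09
vertex 3.198 0.195 1.571
endloop
endfacet
facet normal 0.706 -0.649 0.283
outer loop
vertex 2.713 -0.761 2.09
vertex 3.141 -0.538 1.534
vertex 3.185 -0.204 2.189
endloop
endfacet
facet normal 0.665 -0.082 -0.742
outer loop
vertex -1.03 -1.119 2.884
vertex -1.548 -1.362 2.447
vertex -1.414 -0.656 2.489
endloop
endfacet
facet normal 0.103 0.694 0.713
outer loop
vertex -1.03 -1.119 2.884
vertex -1.414 -0.656 2.489
vertex -2.232 -1.278 3.213
endloop
endfacet
facet normal 0.663 -0.082 -0.744
outer loop
vertex -1.414 -0.656 2.489
vertex -1.548 -1.362 2.447
vertex -1.933 -0.899 2.053
endloop
endfacet
facet normal -0.516 0.845 0.143
outer loop
vertex -1.414 -0.656 2.489
vertex -1.933 -0.899 2.053
vertex -2.232 -1.278 3.213
endloop
endfacet
facet normal 0.664 -0.081 -0.744
outer loop
vertex -1.933 -0.899 2.053
vertex -1.548 -1.362 2.447
vertex -2.066 -1.605 2.011
endloop
endfacet
facet normal -0.964 0.193 -0.185
outer loop
vertex -1.933 -0.899 2.053
vertex -2.066 -1.605 2.011
vertex -2.232 -1.278 3.213
endloop
endfacet
facet normal 0.664 -0.081 -0.744
outer loop
vertex -2.066 -1.605 2.011
vertex -1.548 -1.362 2.447
vertex -1.681 -2.068 2.405
endloop
endfacet
facet normal -0.791 -0.609 0.057
outer loop
vertex -2.066 -1.605 2.011
vertex -1.681 -2.068 2.405
vertex -2.232 -1.278 3.213
endloop
endfacet
facet normal 0.665 -0.081 -0.743
outer loop
vertex -1.681 -2.068 2.405
vertex -1.548 -1.362 2.447
vertex -1.163 -1.825 2.842
endloop
endfacet
facet normal -0.172 -0.760 0.626
outer loop
vertex -1.681 -2.068 2.405
vertex -1.163 -1.825 2.842
vertex -2.232 -1.278 3.213
endloop
endfacet
facet normal 0.665 -0.081 -0.743
outer loop
vertex -1.163 -1.825 2.842
vertex -1.548 -1.362 2.447
vertex -1.03 -1.119 2.884
endloop
endfacet
facet normal 0.276 -0.109 0.955
outer loop
vertex -1.163 -1.825 2.842
vertex -1.03 -1.119 2.884
vertex -2.232 -1.278 3.213
endloop
endfacet

endsolid


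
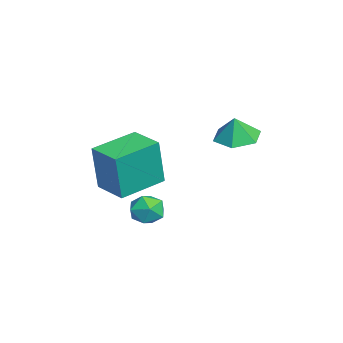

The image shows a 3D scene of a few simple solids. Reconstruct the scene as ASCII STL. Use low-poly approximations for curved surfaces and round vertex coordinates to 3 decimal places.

solid 
facet normal -0.561 0.729 0.391
outer loop
vertex -3.481 -1.291 -1.775
vertex -3.714 -1.784 -1.19
vertex -3.061 -1.332 -1.096
endloop
endfacet
facet normal 0.009 0.998 0.055
outer loop
vertex -3.481 -1.291 -1.775
vertex -3.061 -1.332 -1.096
vertex -2.682 -1.297 -1.799
endloop
endfacet
facet normal -0.013 0.780 -0.625
outer loop
vertex -3.481 -1.291 -1.775
vertex -2.682 -1.297 -1.799
vertex -3.101 -1.727 -2.327
endloop
endfacet
facet normal -0.596 0.378 -0.709
outer loop
vertex -3.481 -1.291 -1.775
vertex -3.101 -1.727 -2.327
vertex -3.738 -2.027 -1.951
endloop
endfacet
facet normal -0.935 0.346 -0.081
outer loop
vertex -3.481 -1.291 -1.775
vertex -3.738 -2.027 -1.951
vertex -3.714 -1.784 -1.19
endloop
endfacet
facet normal 0.594 0.721 0.356
outer loop
vertex -2.682 -1.297 -1.799
vertex -3.061 -1.332 -1.096
vertex -2.422 -1.793 -1.229
endloop
endfacet
facet normal -0.328 0.287 0.900
outer loop
vertex -3.061 -1.332 -1.096
vertex -3.714 -1.784 -1.19
vertex -3.059 -2.093 -0.853
endloop
endfacet
facet normal -0.933 -0.333 0.136
outer loop
vertex -3.714 -1.784 -1.19
vertex -3.738 -2.027 -1.951
vertex -3.478 -2.523 -1.381
endloop
endfacet
facet normal -0.386 -0.282 -0.879
outer loop
vertex -3.738 -2.027 -1.951
vertex -3.101 -1.727 -2.327
vertex -3.099 -2.488 -2.084
endloop
endfacet
facet normal 0.557 0.370 -0.743
outer loop
vertex -3.101 -1.727 -2.327
vertex -2.682 -1.297 -1.799
vertex -2.446 -2.036 -1.99
endloop
endfacet
facet normal 0.596 -0.378 0.709
outer loop
vertex -2.679 -2.529 -1.405
vertex -2.422 -1.793 -1.229
vertex -3.059 -2.093 -0.853
endloop
endfacet
facet normal 0.013 -0.780 0.625
outer loop
vertex -2.679 -2.529 -1.405
vertex -3.059 -2.093 -0.853
vertex -3.478 -2.523 -1.381
endloop
endfacet
facet normal -0.009 -0.998 -0.055
outer loop
vertex -2.679 -2.529 -1.405
vertex -3.478 -2.523 -1.381
vertex -3.099 -2.488 -2.084
endloop
endfacet
facet normal 0.561 -0.729 -0.391
outer loop
vertex -2.679 -2.529 -1.405
vertex -3.099 -2.488 -2.084
vertex -2.446 -2.036 -1.99
endloop
endfacet
facet normal 0.935 -0.346 0.081
outer loop
vertex -2.679 -2.529 -1.405
vertex -2.446 -2.036 -1.99
vertex -2.422 -1.793 -1.229
endloop
endfacet
facet normal 0.386 0.282 0.879
outer loop
vertex -3.059 -2.093 -0.853
vertex -2.422 -1.793 -1.229
vertex -3.061 -1.332 -1.096
endloop
endfacet
facet normal -0.557 -0.370 0.743
outer loop
vertex -3.478 -2.523 -1.381
vertex -3.059 -2.093 -0.853
vertex -3.714 -1.784 -1.19
endloop
endfacet
facet normal -0.594 -0.721 -0.356
outer loop
vertex -3.099 -2.488 -2.084
vertex -3.478 -2.523 -1.381
vertex -3.738 -2.027 -1.951
endloop
endfacet
facet normal 0.328 -0.287 -0.900
outer loop
vertex -2.446 -2.036 -1.99
vertex -3.099 -2.488 -2.084
vertex -3.101 -1.727 -2.327
endloop
endfacet
facet normal 0.933 0.333 -0.136
outer loop
vertex -2.422 -1.793 -1.229
vertex -2.446 -2.036 -1.99
vertex -2.682 -1.297 -1.799
endloop
endfacet
facet normal -0.618 0.773 0.144
outer loop
vertex -4.514 -2.382 1.89
vertex -3.361 -1.454 1.853
vertex -4.751 -2.172 -0.257
endloop
endfacet
facet normal -0.779 -0.626 0.025
outer loop
vertex -3.479 -3.766 -0.553
vertex -4.514 -2.382 1.89
vertex -4.751 -2.172 -0.257
endloop
endfacet
facet normal -0.617 0.774 0.143
outer loop
vertex -4.751 -2.172 -0.257
vertex -3.361 -1.454 1.853
vertex -3.598 -1.245 -0.294
endloop
endfacet
facet normal -0.109 0.096 -0.989
outer loop
vertex -3.598 -1.245 -0.294
vertex -3.479 -3.766 -0.553
vertex -4.751 -2.172 -0.257
endloop
endfacet
facet normal 0.109 -0.096 0.989
outer loop
vertex -4.514 -2.382 1.89
vertex -2.089 -3.048 1.557
vertex -3.361 -1.454 1.853
endloop
endfacet
facet normal -0.779 -0.627 0.025
outer loop
vertex -3.242 -3.975 1.594
vertex -4.514 -2.382 1.89
vertex -3.479 -3.766 -0.553
endloop
endfacet
facet normal 0.109 -0.097 0.989
outer loop
vertex -3.242 -3.975 1.594
vertex -2.089 -3.048 1.557
vertex -4.514 -2.382 1.89
endloop
endfacet
facet normal 0.779 0.626 -0.025
outer loop
vertex -3.361 -1.454 1.853
vertex -2.089 -3.048 1.557
vertex -3.598 -1.245 -0.294
endloop
endfacet
facet normal -0.109 0.096 -0.989
outer loop
vertex -2.326 -2.838 -0.59
vertex -3.479 -3.766 -0.553
vertex -3.598 -1.245 -0.294
endloop
endfacet
facet normal 0.779 0.627 -0.025
outer loop
vertex -3.598 -1.245 -0.294
vertex -2.089 -3.048 1.557
vertex -2.326 -2.838 -0.59
endloop
endfacet
facet normal 0.618 -0.773 -0.143
outer loop
vertex -2.326 -2.838 -0.59
vertex -3.242 -3.975 1.594
vertex -3.479 -3.766 -0.553
endloop
endfacet
facet normal 0.617 -0.773 -0.144
outer loop
vertex -2.089 -3.048 1.557
vertex -3.242 -3.975 1.594
vertex -2.326 -2.838 -0.59
endloop
endfacet
facet normal -0.207 0.106 -0.973
outer loop
vertex -2.351 2.134 2.301
vertex -3.0 1.456 2.365
vertex -3.24 2.353 2.514
endloop
endfacet
facet normal 0.325 0.702 0.634
outer loop
vertex -2.351 2.134 2.301
vertex -3.24 2.353 2.514
vertex -2.78 1.344 3.395
endloop
endfacet
facet normal -0.207 0.106 -0.973
outer loop
vertex -3.24 2.353 2.514
vertex -3.0 1.456 2.365
vertex -3.889 1.676 2.578
endloop
endfacet
facet normal -0.423 0.479 0.769
outer loop
vertex -3.24 2.353 2.514
vertex -3.889 1.676 2.578
vertex -2.78 1.344 3.395
endloop
endfacet
facet normal -0.207 0.107 -0.973
outer loop
vertex -3.889 1.676 2.578
vertex -3.0 1.456 2.365
vertex -3.648 0.779 2.428
endloop
endfacet
facet normal -0.622 -0.289 0.727
outer loop
vertex -3.889 1.676 2.578
vertex -3.648 0.779 2.428
vertex -2.78 1.344 3.395
endloop
endfacet
facet normal -0.207 0.107 -0.973
outer loop
vertex -3.648 0.779 2.428
vertex -3.0 1.456 2.365
vertex -2.759 0.56 2.215
endloop
endfacet
facet normal -0.073 -0.831 0.551
outer loop
vertex -3.648 0.779 2.428
vertex -2.759 0.56 2.215
vertex -2.78 1.344 3.395
endloop
endfacet
facet normal -0.208 0.107 -0.972
outer loop
vertex -2.759 0.56 2.215
vertex -3.0 1.456 2.365
vertex -2.111 1.237 2.151
endloop
endfacet
facet normal 0.676 -0.608 0.416
outer loop
vertex -2.759 0.56 2.215
vertex -2.111 1.237 2.151
vertex -2.78 1.344 3.395
endloop
endfacet
facet normal -0.208 0.107 -0.972
outer loop
vertex -2.111 1.237 2.151
vertex -3.0 1.456 2.365
vertex -2.351 2.134 2.301
endloop
endfacet
facet normal 0.875 0.158 0.457
outer loop
vertex -2.111 1.237 2.151
vertex -2.351 2.134 2.301
vertex -2.78 1.344 3.395
endloop
endfacet

endsolid


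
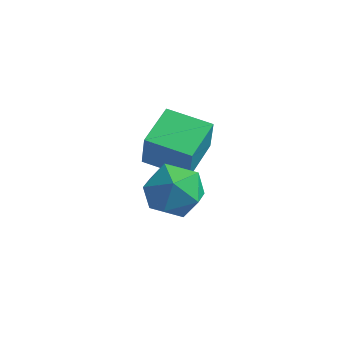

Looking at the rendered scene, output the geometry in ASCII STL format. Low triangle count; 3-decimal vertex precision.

solid 
facet normal -0.990 -0.030 0.136
outer loop
vertex -1.224 -0.485 -0.278
vertex -1.238 0.969 -0.061
vertex -1.389 -0.312 -1.444
endloop
endfacet
facet normal 0.010 -0.989 -0.148
outer loop
vertex 0.038 -0.269 -1.639
vertex -1.224 -0.485 -0.278
vertex -1.389 -0.312 -1.444
endloop
endfacet
facet normal -0.990 -0.029 0.135
outer loop
vertex -1.389 -0.312 -1.444
vertex -1.238 0.969 -0.061
vertex -1.402 1.142 -1.226
endloop
endfacet
facet normal -0.138 0.146 -0.980
outer loop
vertex -1.402 1.142 -1.226
vertex 0.038 -0.269 -1.639
vertex -1.389 -0.312 -1.444
endloop
endfacet
facet normal 0.138 -0.145 0.980
outer loop
vertex -1.224 -0.485 -0.278
vertex 0.189 1.012 -0.256
vertex -1.238 0.969 -0.061
endloop
endfacet
facet normal 0.009 -0.989 -0.148
outer loop
vertex 0.202 -0.442 -0.474
vertex -1.224 -0.485 -0.278
vertex 0.038 -0.269 -1.639
endloop
endfacet
facet normal 0.139 -0.146 0.980
outer loop
vertex 0.202 -0.442 -0.474
vertex 0.189 1.012 -0.256
vertex -1.224 -0.485 -0.278
endloop
endfacet
facet normal -0.010 0.989 0.148
outer loop
vertex -1.238 0.969 -0.061
vertex 0.189 1.012 -0.256
vertex -1.402 1.142 -1.226
endloop
endfacet
facet normal -0.139 0.145 -0.980
outer loop
vertex 0.024 1.185 -1.422
vertex 0.038 -0.269 -1.639
vertex -1.402 1.142 -1.226
endloop
endfacet
facet normal -0.009 0.989 0.148
outer loop
vertex -1.402 1.142 -1.226
vertex 0.189 1.012 -0.256
vertex 0.024 1.185 -1.422
endloop
endfacet
facet normal 0.990 0.030 -0.135
outer loop
vertex 0.024 1.185 -1.422
vertex 0.202 -0.442 -0.474
vertex 0.038 -0.269 -1.639
endloop
endfacet
facet normal 0.990 0.029 -0.136
outer loop
vertex 0.189 1.012 -0.256
vertex 0.202 -0.442 -0.474
vertex 0.024 1.185 -1.422
endloop
endfacet
facet normal -0.544 0.758 -0.359
outer loop
vertex 0.409 -2.019 -0.829
vertex -0.236 -2.169 -0.168
vertex 0.474 -1.582 -0.004
endloop
endfacet
facet normal 0.152 0.868 -0.472
outer loop
vertex 0.409 -2.019 -0.829
vertex 0.474 -1.582 -0.004
vertex 1.241 -1.936 -0.408
endloop
endfacet
facet normal 0.402 0.323 -0.857
outer loop
vertex 0.409 -2.019 -0.829
vertex 1.241 -1.936 -0.408
vertex 1.004 -2.741 -0.822
endloop
endfacet
facet normal -0.140 -0.125 -0.982
outer loop
vertex 0.409 -2.019 -0.829
vertex 1.004 -2.741 -0.822
vertex 0.091 -2.885 -0.674
endloop
endfacet
facet normal -0.724 0.145 -0.674
outer loop
vertex 0.409 -2.019 -0.829
vertex 0.091 -2.885 -0.674
vertex -0.236 -2.169 -0.168
endloop
endfacet
facet normal 0.482 0.861 0.162
outer loop
vertex 1.241 -1.936 -0.408
vertex 0.474 -1.582 -0.004
vertex 1.109 -2.035 0.514
endloop
endfacet
facet normal -0.644 0.683 0.344
outer loop
vertex 0.474 -1.582 -0.004
vertex -0.236 -2.169 -0.168
vertex 0.196 -2.179 0.662
endloop
endfacet
facet normal -0.936 -0.309 -0.167
outer loop
vertex -0.236 -2.169 -0.168
vertex 0.091 -2.885 -0.674
vertex -0.041 -2.984 0.248
endloop
endfacet
facet normal 0.010 -0.747 -0.665
outer loop
vertex 0.091 -2.885 -0.674
vertex 1.004 -2.741 -0.822
vertex 0.726 -3.338 -0.156
endloop
endfacet
facet normal 0.887 -0.024 -0.462
outer loop
vertex 1.004 -2.741 -0.822
vertex 1.241 -1.936 -0.408
vertex 1.436 -2.751 0.008
endloop
endfacet
facet normal 0.140 0.125 0.982
outer loop
vertex 0.791 -2.901 0.669
vertex 1.109 -2.035 0.514
vertex 0.196 -2.179 0.662
endloop
endfacet
facet normal -0.402 -0.323 0.857
outer loop
vertex 0.791 -2.901 0.669
vertex 0.196 -2.179 0.662
vertex -0.041 -2.984 0.248
endloop
endfacet
facet normal -0.152 -0.868 0.472
outer loop
vertex 0.791 -2.901 0.669
vertex -0.041 -2.984 0.248
vertex 0.726 -3.338 -0.156
endloop
endfacet
facet normal 0.544 -0.758 0.359
outer loop
vertex 0.791 -2.901 0.669
vertex 0.726 -3.338 -0.156
vertex 1.436 -2.751 0.008
endloop
endfacet
facet normal 0.724 -0.145 0.674
outer loop
vertex 0.791 -2.901 0.669
vertex 1.436 -2.751 0.008
vertex 1.109 -2.035 0.514
endloop
endfacet
facet normal -0.010 0.747 0.665
outer loop
vertex 0.196 -2.179 0.662
vertex 1.109 -2.035 0.514
vertex 0.474 -1.582 -0.004
endloop
endfacet
facet normal -0.887 0.024 0.462
outer loop
vertex -0.041 -2.984 0.248
vertex 0.196 -2.179 0.662
vertex -0.236 -2.169 -0.168
endloop
endfacet
facet normal -0.482 -0.861 -0.162
outer loop
vertex 0.726 -3.338 -0.156
vertex -0.041 -2.984 0.248
vertex 0.091 -2.885 -0.674
endloop
endfacet
facet normal 0.644 -0.683 -0.344
outer loop
vertex 1.436 -2.751 0.008
vertex 0.726 -3.338 -0.156
vertex 1.004 -2.741 -0.822
endloop
endfacet
facet normal 0.936 0.309 0.167
outer loop
vertex 1.109 -2.035 0.514
vertex 1.436 -2.751 0.008
vertex 1.241 -1.936 -0.408
endloop
endfacet

endsolid


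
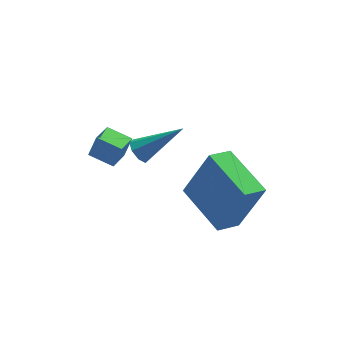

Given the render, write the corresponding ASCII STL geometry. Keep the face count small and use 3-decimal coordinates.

solid 
facet normal -0.856 -0.393 0.336
outer loop
vertex 3.452 -1.025 -0.542
vertex 2.747 0.925 -0.056
vertex 2.589 -0.842 -2.525
endloop
endfacet
facet normal 0.331 -0.916 -0.229
outer loop
vertex 3.453 -0.445 -2.864
vertex 3.452 -1.025 -0.542
vertex 2.589 -0.842 -2.525
endloop
endfacet
facet normal -0.856 -0.393 0.336
outer loop
vertex 2.589 -0.842 -2.525
vertex 2.747 0.925 -0.056
vertex 1.884 1.108 -2.038
endloop
endfacet
facet normal -0.397 0.085 -0.914
outer loop
vertex 1.884 1.108 -2.038
vertex 3.453 -0.445 -2.864
vertex 2.589 -0.842 -2.525
endloop
endfacet
facet normal 0.397 -0.084 0.914
outer loop
vertex 3.452 -1.025 -0.542
vertex 3.611 1.322 -0.395
vertex 2.747 0.925 -0.056
endloop
endfacet
facet normal 0.331 -0.916 -0.229
outer loop
vertex 4.316 -0.628 -0.882
vertex 3.452 -1.025 -0.542
vertex 3.453 -0.445 -2.864
endloop
endfacet
facet normal 0.398 -0.084 0.913
outer loop
vertex 4.316 -0.628 -0.882
vertex 3.611 1.322 -0.395
vertex 3.452 -1.025 -0.542
endloop
endfacet
facet normal -0.331 0.916 0.229
outer loop
vertex 2.747 0.925 -0.056
vertex 3.611 1.322 -0.395
vertex 1.884 1.108 -2.038
endloop
endfacet
facet normal -0.398 0.084 -0.914
outer loop
vertex 2.748 1.505 -2.378
vertex 3.453 -0.445 -2.864
vertex 1.884 1.108 -2.038
endloop
endfacet
facet normal -0.331 0.916 0.228
outer loop
vertex 1.884 1.108 -2.038
vertex 3.611 1.322 -0.395
vertex 2.748 1.505 -2.378
endloop
endfacet
facet normal 0.856 0.393 -0.336
outer loop
vertex 2.748 1.505 -2.378
vertex 4.316 -0.628 -0.882
vertex 3.453 -0.445 -2.864
endloop
endfacet
facet normal 0.856 0.393 -0.336
outer loop
vertex 3.611 1.322 -0.395
vertex 4.316 -0.628 -0.882
vertex 2.748 1.505 -2.378
endloop
endfacet
facet normal -0.784 0.128 -0.607
outer loop
vertex 0.423 0.286 1.317
vertex 0.126 0.036 1.648
vertex 0.259 0.524 1.579
endloop
endfacet
facet normal 0.638 0.725 -0.259
outer loop
vertex 0.423 0.286 1.317
vertex 0.259 0.524 1.579
vertex 1.554 -0.196 2.752
endloop
endfacet
facet normal -0.785 0.128 -0.606
outer loop
vertex 0.259 0.524 1.579
vertex 0.126 0.036 1.648
vertex 0.017 0.476 1.882
endloop
endfacet
facet normal 0.220 0.921 0.322
outer loop
vertex 0.259 0.524 1.579
vertex 0.017 0.476 1.882
vertex 1.554 -0.196 2.752
endloop
endfacet
facet normal -0.784 0.129 -0.607
outer loop
vertex 0.017 0.476 1.882
vertex 0.126 0.036 1.648
vertex -0.161 0.171 2.047
endloop
endfacet
facet normal -0.211 0.557 0.803
outer loop
vertex 0.017 0.476 1.882
vertex -0.161 0.171 2.047
vertex 1.554 -0.196 2.752
endloop
endfacet
facet normal -0.784 0.128 -0.607
outer loop
vertex -0.161 0.171 2.047
vertex 0.126 0.036 1.648
vertex -0.171 -0.213 1.979
endloop
endfacet
facet normal -0.403 -0.149 0.903
outer loop
vertex -0.161 0.171 2.047
vertex -0.171 -0.213 1.979
vertex 1.554 -0.196 2.752
endloop
endfacet
facet normal -0.784 0.128 -0.607
outer loop
vertex -0.171 -0.213 1.979
vertex 0.126 0.036 1.648
vertex -0.007 -0.451 1.717
endloop
endfacet
facet normal -0.245 -0.789 0.564
outer loop
vertex -0.171 -0.213 1.979
vertex -0.007 -0.451 1.717
vertex 1.554 -0.196 2.752
endloop
endfacet
facet normal -0.785 0.128 -0.607
outer loop
vertex -0.007 -0.451 1.717
vertex 0.126 0.036 1.648
vertex 0.235 -0.404 1.414
endloop
endfacet
facet normal 0.171 -0.985 -0.016
outer loop
vertex -0.007 -0.451 1.717
vertex 0.235 -0.404 1.414
vertex 1.554 -0.196 2.752
endloop
endfacet
facet normal -0.785 0.128 -0.606
outer loop
vertex 0.235 -0.404 1.414
vertex 0.126 0.036 1.648
vertex 0.413 -0.098 1.248
endloop
endfacet
facet normal 0.604 -0.622 -0.499
outer loop
vertex 0.235 -0.404 1.414
vertex 0.413 -0.098 1.248
vertex 1.554 -0.196 2.752
endloop
endfacet
facet normal -0.785 0.129 -0.606
outer loop
vertex 0.413 -0.098 1.248
vertex 0.126 0.036 1.648
vertex 0.423 0.286 1.317
endloop
endfacet
facet normal 0.796 0.087 -0.599
outer loop
vertex 0.413 -0.098 1.248
vertex 0.423 0.286 1.317
vertex 1.554 -0.196 2.752
endloop
endfacet
facet normal -0.745 0.621 0.242
outer loop
vertex -1.012 1.443 1.325
vertex -0.492 2.147 1.119
vertex -1.311 1.415 0.476
endloop
endfacet
facet normal -0.578 -0.783 0.229
outer loop
vertex -0.588 0.813 0.241
vertex -1.012 1.443 1.325
vertex -1.311 1.415 0.476
endloop
endfacet
facet normal -0.745 0.621 0.243
outer loop
vertex -1.311 1.415 0.476
vertex -0.492 2.147 1.119
vertex -0.791 2.12 0.27
endloop
endfacet
facet normal -0.332 -0.031 -0.943
outer loop
vertex -0.791 2.12 0.27
vertex -0.588 0.813 0.241
vertex -1.311 1.415 0.476
endloop
endfacet
facet normal 0.332 0.031 0.943
outer loop
vertex -1.012 1.443 1.325
vertex 0.231 1.545 0.884
vertex -0.492 2.147 1.119
endloop
endfacet
facet normal -0.579 -0.783 0.229
outer loop
vertex -0.289 0.84 1.09
vertex -1.012 1.443 1.325
vertex -0.588 0.813 0.241
endloop
endfacet
facet normal 0.332 0.031 0.943
outer loop
vertex -0.289 0.84 1.09
vertex 0.231 1.545 0.884
vertex -1.012 1.443 1.325
endloop
endfacet
facet normal 0.578 0.783 -0.228
outer loop
vertex -0.492 2.147 1.119
vertex 0.231 1.545 0.884
vertex -0.791 2.12 0.27
endloop
endfacet
facet normal -0.332 -0.031 -0.943
outer loop
vertex -0.068 1.517 0.035
vertex -0.588 0.813 0.241
vertex -0.791 2.12 0.27
endloop
endfacet
facet normal 0.578 0.783 -0.229
outer loop
vertex -0.791 2.12 0.27
vertex 0.231 1.545 0.884
vertex -0.068 1.517 0.035
endloop
endfacet
facet normal 0.745 -0.621 -0.243
outer loop
vertex -0.068 1.517 0.035
vertex -0.289 0.84 1.09
vertex -0.588 0.813 0.241
endloop
endfacet
facet normal 0.746 -0.621 -0.242
outer loop
vertex 0.231 1.545 0.884
vertex -0.289 0.84 1.09
vertex -0.068 1.517 0.035
endloop
endfacet

endsolid


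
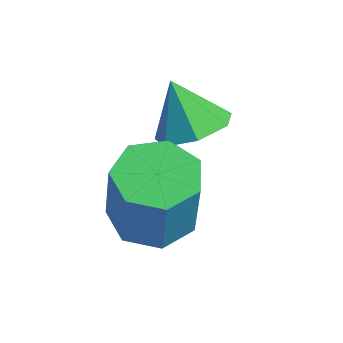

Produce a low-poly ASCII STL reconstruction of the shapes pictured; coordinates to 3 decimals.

solid 
facet normal 0.502 0.106 -0.859
outer loop
vertex -0.853 3.767 -2.208
vertex -1.494 3.399 -2.628
vertex -1.376 4.223 -2.457
endloop
endfacet
facet normal 0.172 0.617 0.768
outer loop
vertex -0.853 3.767 -2.208
vertex -1.376 4.223 -2.457
vertex -2.146 3.261 -1.512
endloop
endfacet
facet normal 0.502 0.106 -0.858
outer loop
vertex -1.376 4.223 -2.457
vertex -1.494 3.399 -2.628
vertex -1.988 4.059 -2.835
endloop
endfacet
facet normal -0.466 0.781 0.416
outer loop
vertex -1.376 4.223 -2.457
vertex -1.988 4.059 -2.835
vertex -2.146 3.261 -1.512
endloop
endfacet
facet normal 0.502 0.107 -0.858
outer loop
vertex -1.988 4.059 -2.835
vertex -1.494 3.399 -2.628
vertex -2.227 3.397 -3.057
endloop
endfacet
facet normal -0.946 0.316 0.077
outer loop
vertex -1.988 4.059 -2.835
vertex -2.227 3.397 -3.057
vertex -2.146 3.261 -1.512
endloop
endfacet
facet normal 0.502 0.107 -0.858
outer loop
vertex -2.227 3.397 -3.057
vertex -1.494 3.399 -2.628
vertex -1.914 2.737 -2.956
endloop
endfacet
facet normal -0.904 -0.427 0.010
outer loop
vertex -2.227 3.397 -3.057
vertex -1.914 2.737 -2.956
vertex -2.146 3.261 -1.512
endloop
endfacet
facet normal 0.503 0.106 -0.858
outer loop
vertex -1.914 2.737 -2.956
vertex -1.494 3.399 -2.628
vertex -1.284 2.575 -2.607
endloop
endfacet
facet normal -0.374 -0.889 0.263
outer loop
vertex -1.914 2.737 -2.956
vertex -1.284 2.575 -2.607
vertex -2.146 3.261 -1.512
endloop
endfacet
facet normal 0.501 0.106 -0.859
outer loop
vertex -1.284 2.575 -2.607
vertex -1.494 3.399 -2.628
vertex -0.812 3.034 -2.275
endloop
endfacet
facet normal 0.247 -0.722 0.647
outer loop
vertex -1.284 2.575 -2.607
vertex -0.812 3.034 -2.275
vertex -2.146 3.261 -1.512
endloop
endfacet
facet normal 0.501 0.107 -0.859
outer loop
vertex -0.812 3.034 -2.275
vertex -1.494 3.399 -2.628
vertex -0.853 3.767 -2.208
endloop
endfacet
facet normal 0.489 -0.052 0.871
outer loop
vertex -0.812 3.034 -2.275
vertex -0.853 3.767 -2.208
vertex -2.146 3.261 -1.512
endloop
endfacet
facet normal -0.238 0.089 -0.967
outer loop
vertex -0.432 2.722 -4.739
vertex -1.22 2.232 -4.59
vertex -1.088 3.161 -4.537
endloop
endfacet
facet normal 0.543 0.838 -0.057
outer loop
vertex -0.432 2.722 -4.739
vertex -1.088 3.161 -4.537
vertex 0.008 2.558 -2.96
endloop
endfacet
facet normal 0.543 0.838 -0.057
outer loop
vertex 0.008 2.558 -2.96
vertex -1.088 3.161 -4.537
vertex -0.649 2.997 -2.757
endloop
endfacet
facet normal 0.239 -0.089 0.967
outer loop
vertex 0.008 2.558 -2.96
vertex -0.649 2.997 -2.757
vertex -0.78 2.068 -2.81
endloop
endfacet
facet normal -0.239 0.089 -0.967
outer loop
vertex -1.088 3.161 -4.537
vertex -1.22 2.232 -4.59
vertex -1.844 2.901 -4.374
endloop
endfacet
facet normal -0.290 0.944 0.159
outer loop
vertex -1.088 3.161 -4.537
vertex -1.844 2.901 -4.374
vertex -0.649 2.997 -2.757
endloop
endfacet
facet normal -0.291 0.943 0.159
outer loop
vertex -0.649 2.997 -2.757
vertex -1.844 2.901 -4.374
vertex -1.404 2.737 -2.595
endloop
endfacet
facet normal 0.238 -0.089 0.967
outer loop
vertex -0.649 2.997 -2.757
vertex -1.404 2.737 -2.595
vertex -0.78 2.068 -2.81
endloop
endfacet
facet normal -0.240 0.088 -0.967
outer loop
vertex -1.844 2.901 -4.374
vertex -1.22 2.232 -4.59
vertex -2.13 2.137 -4.373
endloop
endfacet
facet normal -0.905 0.339 0.255
outer loop
vertex -1.844 2.901 -4.374
vertex -2.13 2.137 -4.373
vertex -1.404 2.737 -2.595
endloop
endfacet
facet normal -0.905 0.339 0.255
outer loop
vertex -1.404 2.737 -2.595
vertex -2.13 2.137 -4.373
vertex -1.69 1.973 -2.594
endloop
endfacet
facet normal 0.239 -0.088 0.967
outer loop
vertex -1.404 2.737 -2.595
vertex -1.69 1.973 -2.594
vertex -0.78 2.068 -2.81
endloop
endfacet
facet normal -0.240 0.089 -0.967
outer loop
vertex -2.13 2.137 -4.373
vertex -1.22 2.232 -4.59
vertex -1.73 1.444 -4.536
endloop
endfacet
facet normal -0.838 -0.521 0.159
outer loop
vertex -2.13 2.137 -4.373
vertex -1.73 1.444 -4.536
vertex -1.69 1.973 -2.594
endloop
endfacet
facet normal -0.839 -0.521 0.159
outer loop
vertex -1.69 1.973 -2.594
vertex -1.73 1.444 -4.536
vertex -1.291 1.281 -2.757
endloop
endfacet
facet normal 0.239 -0.090 0.967
outer loop
vertex -1.69 1.973 -2.594
vertex -1.291 1.281 -2.757
vertex -0.78 2.068 -2.81
endloop
endfacet
facet normal -0.239 0.089 -0.967
outer loop
vertex -1.73 1.444 -4.536
vertex -1.22 2.232 -4.59
vertex -0.946 1.345 -4.739
endloop
endfacet
facet normal -0.139 -0.989 -0.056
outer loop
vertex -1.73 1.444 -4.536
vertex -0.946 1.345 -4.739
vertex -1.291 1.281 -2.757
endloop
endfacet
facet normal -0.141 -0.988 -0.056
outer loop
vertex -1.291 1.281 -2.757
vertex -0.946 1.345 -4.739
vertex -0.507 1.181 -2.959
endloop
endfacet
facet normal 0.238 -0.089 0.967
outer loop
vertex -1.291 1.281 -2.757
vertex -0.507 1.181 -2.959
vertex -0.78 2.068 -2.81
endloop
endfacet
facet normal -0.238 0.089 -0.967
outer loop
vertex -0.946 1.345 -4.739
vertex -1.22 2.232 -4.59
vertex -0.369 1.913 -4.829
endloop
endfacet
facet normal 0.664 -0.711 -0.229
outer loop
vertex -0.946 1.345 -4.739
vertex -0.369 1.913 -4.829
vertex -0.507 1.181 -2.959
endloop
endfacet
facet normal 0.664 -0.711 -0.229
outer loop
vertex -0.507 1.181 -2.959
vertex -0.369 1.913 -4.829
vertex 0.071 1.75 -3.05
endloop
endfacet
facet normal 0.240 -0.089 0.967
outer loop
vertex -0.507 1.181 -2.959
vertex 0.071 1.75 -3.05
vertex -0.78 2.068 -2.81
endloop
endfacet
facet normal -0.238 0.089 -0.967
outer loop
vertex -0.369 1.913 -4.829
vertex -1.22 2.232 -4.59
vertex -0.432 2.722 -4.739
endloop
endfacet
facet normal 0.968 0.101 -0.230
outer loop
vertex -0.369 1.913 -4.829
vertex -0.432 2.722 -4.739
vertex 0.071 1.75 -3.05
endloop
endfacet
facet normal 0.968 0.101 -0.230
outer loop
vertex 0.071 1.75 -3.05
vertex -0.432 2.722 -4.739
vertex 0.008 2.558 -2.96
endloop
endfacet
facet normal 0.239 -0.089 0.967
outer loop
vertex 0.071 1.75 -3.05
vertex 0.008 2.558 -2.96
vertex -0.78 2.068 -2.81
endloop
endfacet

endsolid


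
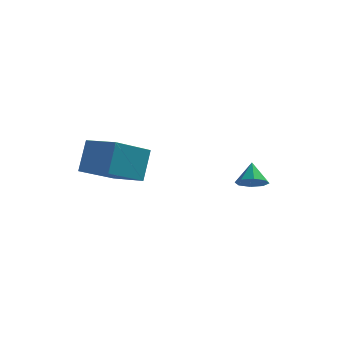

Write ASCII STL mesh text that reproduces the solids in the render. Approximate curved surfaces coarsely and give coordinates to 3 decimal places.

solid 
facet normal 0.120 -0.632 -0.766
outer loop
vertex 2.681 1.848 -3.433
vertex 2.273 1.315 -3.057
vertex 2.105 1.882 -3.551
endloop
endfacet
facet normal 0.087 0.986 -0.142
outer loop
vertex 2.681 1.848 -3.433
vertex 2.105 1.882 -3.551
vertex 2.127 2.085 -2.123
endloop
endfacet
facet normal 0.120 -0.632 -0.766
outer loop
vertex 2.105 1.882 -3.551
vertex 2.273 1.315 -3.057
vertex 1.627 1.583 -3.379
endloop
endfacet
facet normal -0.555 0.825 -0.109
outer loop
vertex 2.105 1.882 -3.551
vertex 1.627 1.583 -3.379
vertex 2.127 2.085 -2.123
endloop
endfacet
facet normal 0.119 -0.632 -0.766
outer loop
vertex 1.627 1.583 -3.379
vertex 2.273 1.315 -3.057
vertex 1.527 1.128 -3.019
endloop
endfacet
facet normal -0.905 0.368 0.213
outer loop
vertex 1.627 1.583 -3.379
vertex 1.527 1.128 -3.019
vertex 2.127 2.085 -2.123
endloop
endfacet
facet normal 0.119 -0.630 -0.767
outer loop
vertex 1.527 1.128 -3.019
vertex 2.273 1.315 -3.057
vertex 1.864 0.781 -2.682
endloop
endfacet
facet normal -0.761 -0.120 0.638
outer loop
vertex 1.527 1.128 -3.019
vertex 1.864 0.781 -2.682
vertex 2.127 2.085 -2.123
endloop
endfacet
facet normal 0.121 -0.631 -0.767
outer loop
vertex 1.864 0.781 -2.682
vertex 2.273 1.315 -3.057
vertex 2.441 0.748 -2.564
endloop
endfacet
facet normal -0.207 -0.350 0.914
outer loop
vertex 1.864 0.781 -2.682
vertex 2.441 0.748 -2.564
vertex 2.127 2.085 -2.123
endloop
endfacet
facet normal 0.118 -0.631 -0.766
outer loop
vertex 2.441 0.748 -2.564
vertex 2.273 1.315 -3.057
vertex 2.919 1.046 -2.736
endloop
endfacet
facet normal 0.434 -0.188 0.881
outer loop
vertex 2.441 0.748 -2.564
vertex 2.919 1.046 -2.736
vertex 2.127 2.085 -2.123
endloop
endfacet
facet normal 0.118 -0.631 -0.767
outer loop
vertex 2.919 1.046 -2.736
vertex 2.273 1.315 -3.057
vertex 3.019 1.502 -3.096
endloop
endfacet
facet normal 0.785 0.269 0.558
outer loop
vertex 2.919 1.046 -2.736
vertex 3.019 1.502 -3.096
vertex 2.127 2.085 -2.123
endloop
endfacet
facet normal 0.118 -0.631 -0.767
outer loop
vertex 3.019 1.502 -3.096
vertex 2.273 1.315 -3.057
vertex 2.681 1.848 -3.433
endloop
endfacet
facet normal 0.640 0.756 0.134
outer loop
vertex 3.019 1.502 -3.096
vertex 2.681 1.848 -3.433
vertex 2.127 2.085 -2.123
endloop
endfacet
facet normal -0.501 -0.738 0.451
outer loop
vertex -2.542 -4.173 1.125
vertex -4.041 -3.348 0.809
vertex -2.678 -4.989 -0.361
endloop
endfacet
facet normal 0.861 -0.474 0.182
outer loop
vertex -1.579 -3.372 -1.349
vertex -2.542 -4.173 1.125
vertex -2.678 -4.989 -0.361
endloop
endfacet
facet normal -0.502 -0.738 0.451
outer loop
vertex -2.678 -4.989 -0.361
vertex -4.041 -3.348 0.809
vertex -4.177 -4.163 -0.677
endloop
endfacet
facet normal -0.080 -0.480 -0.874
outer loop
vertex -4.177 -4.163 -0.677
vertex -1.579 -3.372 -1.349
vertex -2.678 -4.989 -0.361
endloop
endfacet
facet normal 0.080 0.480 0.874
outer loop
vertex -2.542 -4.173 1.125
vertex -2.942 -1.731 -0.179
vertex -4.041 -3.348 0.809
endloop
endfacet
facet normal 0.861 -0.475 0.182
outer loop
vertex -1.443 -2.557 0.137
vertex -2.542 -4.173 1.125
vertex -1.579 -3.372 -1.349
endloop
endfacet
facet normal 0.080 0.480 0.874
outer loop
vertex -1.443 -2.557 0.137
vertex -2.942 -1.731 -0.179
vertex -2.542 -4.173 1.125
endloop
endfacet
facet normal -0.861 0.475 -0.181
outer loop
vertex -4.041 -3.348 0.809
vertex -2.942 -1.731 -0.179
vertex -4.177 -4.163 -0.677
endloop
endfacet
facet normal -0.080 -0.480 -0.874
outer loop
vertex -3.078 -2.547 -1.665
vertex -1.579 -3.372 -1.349
vertex -4.177 -4.163 -0.677
endloop
endfacet
facet normal -0.861 0.475 -0.182
outer loop
vertex -4.177 -4.163 -0.677
vertex -2.942 -1.731 -0.179
vertex -3.078 -2.547 -1.665
endloop
endfacet
facet normal 0.501 0.738 -0.451
outer loop
vertex -3.078 -2.547 -1.665
vertex -1.443 -2.557 0.137
vertex -1.579 -3.372 -1.349
endloop
endfacet
facet normal 0.502 0.738 -0.451
outer loop
vertex -2.942 -1.731 -0.179
vertex -1.443 -2.557 0.137
vertex -3.078 -2.547 -1.665
endloop
endfacet

endsolid
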